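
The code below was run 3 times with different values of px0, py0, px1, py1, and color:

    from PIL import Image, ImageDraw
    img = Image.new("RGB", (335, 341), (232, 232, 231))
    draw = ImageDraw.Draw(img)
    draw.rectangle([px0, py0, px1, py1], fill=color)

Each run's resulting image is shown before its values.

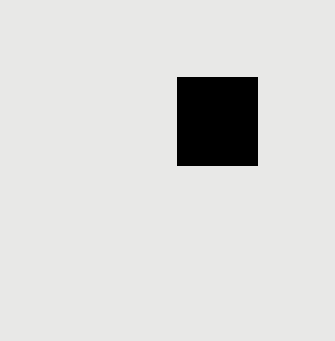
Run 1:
px0 = 177, py0 = 77, px1 = 257, py1 = 165, color = 'black'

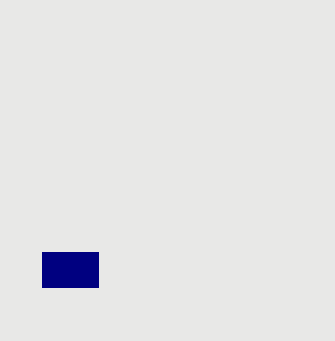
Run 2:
px0 = 42; py0 = 252; px1 = 98; py1 = 287; color = 'navy'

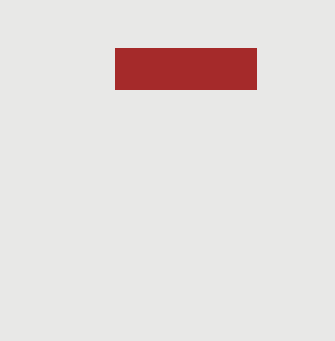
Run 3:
px0 = 115; py0 = 48; px1 = 256; py1 = 89; color = 'brown'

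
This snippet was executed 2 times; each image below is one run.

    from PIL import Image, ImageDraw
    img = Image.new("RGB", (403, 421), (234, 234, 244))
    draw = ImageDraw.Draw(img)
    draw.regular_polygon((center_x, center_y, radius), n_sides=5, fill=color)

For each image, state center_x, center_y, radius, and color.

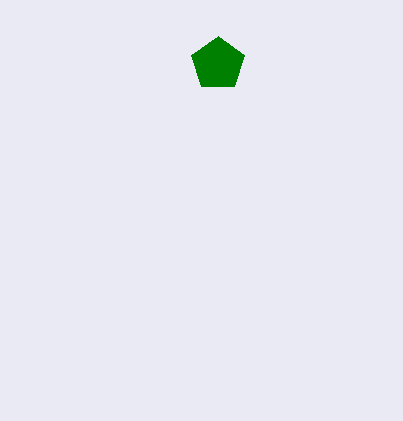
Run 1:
center_x = 218, center_y = 64, radius = 28, color = 'green'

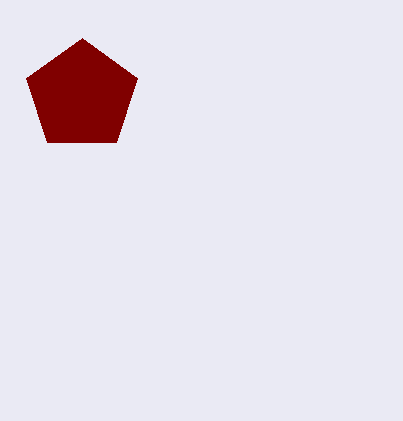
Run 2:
center_x = 82, center_y = 96, radius = 58, color = 'maroon'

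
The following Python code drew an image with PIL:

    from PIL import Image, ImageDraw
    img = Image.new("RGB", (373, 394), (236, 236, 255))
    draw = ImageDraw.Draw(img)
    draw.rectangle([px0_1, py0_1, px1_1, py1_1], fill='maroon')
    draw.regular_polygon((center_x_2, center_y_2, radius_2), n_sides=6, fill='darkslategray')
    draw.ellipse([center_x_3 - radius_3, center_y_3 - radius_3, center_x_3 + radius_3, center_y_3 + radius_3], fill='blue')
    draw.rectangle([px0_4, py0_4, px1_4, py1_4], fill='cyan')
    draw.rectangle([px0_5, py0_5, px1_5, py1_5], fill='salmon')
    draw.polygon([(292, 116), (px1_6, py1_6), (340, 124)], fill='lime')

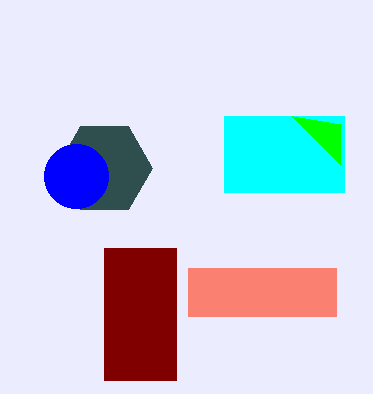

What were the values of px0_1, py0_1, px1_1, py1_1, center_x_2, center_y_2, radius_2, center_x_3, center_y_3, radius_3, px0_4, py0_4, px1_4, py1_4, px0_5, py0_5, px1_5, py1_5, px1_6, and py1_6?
px0_1 = 104, py0_1 = 248, px1_1 = 176, py1_1 = 380, center_x_2 = 104, center_y_2 = 168, radius_2 = 48, center_x_3 = 76, center_y_3 = 176, radius_3 = 32, px0_4 = 224, py0_4 = 116, px1_4 = 344, py1_4 = 192, px0_5 = 188, py0_5 = 268, px1_5 = 336, py1_5 = 316, px1_6 = 340, py1_6 = 164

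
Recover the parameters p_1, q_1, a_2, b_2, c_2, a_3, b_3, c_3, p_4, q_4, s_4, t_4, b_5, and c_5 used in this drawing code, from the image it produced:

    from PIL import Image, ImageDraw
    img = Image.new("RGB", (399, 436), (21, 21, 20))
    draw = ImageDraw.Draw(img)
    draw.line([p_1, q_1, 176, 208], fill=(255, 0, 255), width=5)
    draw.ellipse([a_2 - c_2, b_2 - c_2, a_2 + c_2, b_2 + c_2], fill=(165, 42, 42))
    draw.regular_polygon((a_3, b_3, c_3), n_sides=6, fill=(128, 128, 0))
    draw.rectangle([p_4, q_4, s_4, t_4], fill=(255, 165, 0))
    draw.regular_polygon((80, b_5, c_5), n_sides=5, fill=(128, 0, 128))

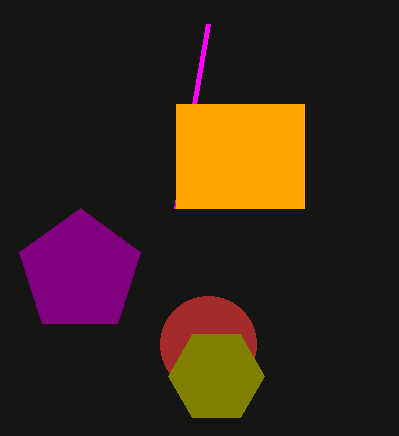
p_1 = 208; q_1 = 24; a_2 = 208; b_2 = 344; c_2 = 48; a_3 = 216; b_3 = 376; c_3 = 48; p_4 = 176; q_4 = 104; s_4 = 304; t_4 = 208; b_5 = 272; c_5 = 64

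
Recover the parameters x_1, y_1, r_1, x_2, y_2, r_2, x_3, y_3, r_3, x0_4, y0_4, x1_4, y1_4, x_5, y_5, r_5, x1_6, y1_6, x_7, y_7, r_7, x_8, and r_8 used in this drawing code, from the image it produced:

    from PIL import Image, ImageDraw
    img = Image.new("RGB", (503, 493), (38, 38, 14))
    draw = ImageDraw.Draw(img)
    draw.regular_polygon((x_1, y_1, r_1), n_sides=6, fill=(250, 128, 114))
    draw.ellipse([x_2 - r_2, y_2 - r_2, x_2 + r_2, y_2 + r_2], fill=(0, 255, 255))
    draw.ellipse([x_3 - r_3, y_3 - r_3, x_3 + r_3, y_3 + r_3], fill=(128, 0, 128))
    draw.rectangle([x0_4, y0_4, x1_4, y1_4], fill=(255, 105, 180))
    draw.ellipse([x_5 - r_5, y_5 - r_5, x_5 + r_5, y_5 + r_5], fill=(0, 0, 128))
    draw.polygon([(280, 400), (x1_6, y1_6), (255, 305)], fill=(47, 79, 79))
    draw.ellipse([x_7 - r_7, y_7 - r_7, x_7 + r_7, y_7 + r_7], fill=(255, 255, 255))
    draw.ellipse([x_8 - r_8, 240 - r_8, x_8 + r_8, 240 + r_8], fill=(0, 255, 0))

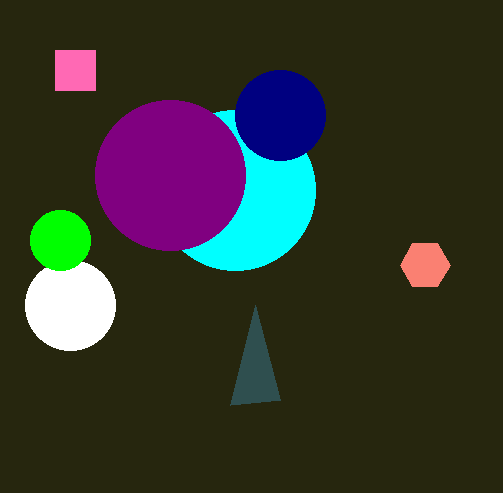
x_1 = 425; y_1 = 265; r_1 = 25; x_2 = 235; y_2 = 190; r_2 = 80; x_3 = 170; y_3 = 175; r_3 = 75; x0_4 = 55; y0_4 = 50; x1_4 = 95; y1_4 = 90; x_5 = 280; y_5 = 115; r_5 = 45; x1_6 = 230; y1_6 = 405; x_7 = 70; y_7 = 305; r_7 = 45; x_8 = 60; r_8 = 30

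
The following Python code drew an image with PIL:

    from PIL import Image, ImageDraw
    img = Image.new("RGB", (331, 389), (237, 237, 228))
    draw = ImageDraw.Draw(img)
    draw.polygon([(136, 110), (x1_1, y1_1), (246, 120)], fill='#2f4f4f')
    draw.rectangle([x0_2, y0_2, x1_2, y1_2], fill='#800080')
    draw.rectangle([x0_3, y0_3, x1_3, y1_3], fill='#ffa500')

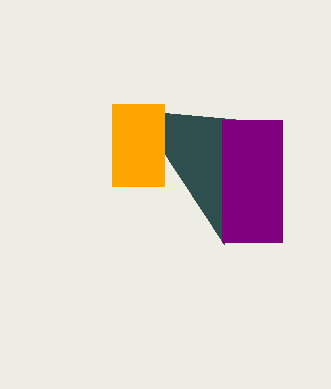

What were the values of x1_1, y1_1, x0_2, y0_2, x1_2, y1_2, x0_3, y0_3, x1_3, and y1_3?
x1_1 = 224, y1_1 = 244, x0_2 = 222, y0_2 = 120, x1_2 = 282, y1_2 = 242, x0_3 = 112, y0_3 = 104, x1_3 = 164, y1_3 = 186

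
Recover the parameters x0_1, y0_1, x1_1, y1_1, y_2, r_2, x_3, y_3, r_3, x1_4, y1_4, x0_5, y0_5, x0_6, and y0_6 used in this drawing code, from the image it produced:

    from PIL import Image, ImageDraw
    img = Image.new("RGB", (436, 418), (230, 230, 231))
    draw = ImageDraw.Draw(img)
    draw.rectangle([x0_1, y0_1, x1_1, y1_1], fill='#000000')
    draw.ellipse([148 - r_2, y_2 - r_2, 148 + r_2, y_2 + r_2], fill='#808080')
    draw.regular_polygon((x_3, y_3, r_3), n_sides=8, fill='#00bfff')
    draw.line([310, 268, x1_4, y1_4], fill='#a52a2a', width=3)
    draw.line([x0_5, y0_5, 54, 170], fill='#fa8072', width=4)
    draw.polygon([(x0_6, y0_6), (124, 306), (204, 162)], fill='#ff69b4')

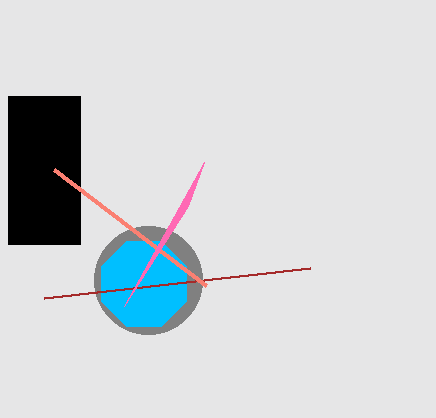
x0_1 = 8
y0_1 = 96
x1_1 = 80
y1_1 = 244
y_2 = 280
r_2 = 54
x_3 = 144
y_3 = 284
r_3 = 46
x1_4 = 44
y1_4 = 298
x0_5 = 206
y0_5 = 286
x0_6 = 188
y0_6 = 206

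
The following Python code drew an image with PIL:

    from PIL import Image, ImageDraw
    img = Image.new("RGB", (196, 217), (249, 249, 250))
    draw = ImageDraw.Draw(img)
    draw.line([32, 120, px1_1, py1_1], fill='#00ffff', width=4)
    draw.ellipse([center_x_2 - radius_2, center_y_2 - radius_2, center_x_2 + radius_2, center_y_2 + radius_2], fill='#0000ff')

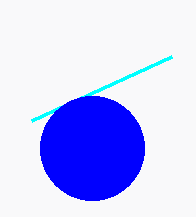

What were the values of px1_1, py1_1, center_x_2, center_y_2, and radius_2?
px1_1 = 172, py1_1 = 56, center_x_2 = 92, center_y_2 = 148, radius_2 = 52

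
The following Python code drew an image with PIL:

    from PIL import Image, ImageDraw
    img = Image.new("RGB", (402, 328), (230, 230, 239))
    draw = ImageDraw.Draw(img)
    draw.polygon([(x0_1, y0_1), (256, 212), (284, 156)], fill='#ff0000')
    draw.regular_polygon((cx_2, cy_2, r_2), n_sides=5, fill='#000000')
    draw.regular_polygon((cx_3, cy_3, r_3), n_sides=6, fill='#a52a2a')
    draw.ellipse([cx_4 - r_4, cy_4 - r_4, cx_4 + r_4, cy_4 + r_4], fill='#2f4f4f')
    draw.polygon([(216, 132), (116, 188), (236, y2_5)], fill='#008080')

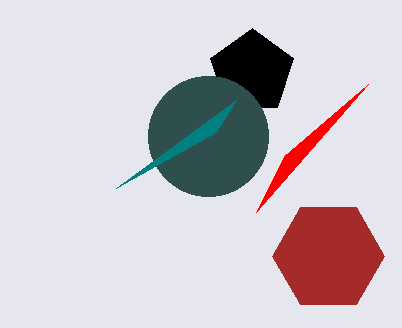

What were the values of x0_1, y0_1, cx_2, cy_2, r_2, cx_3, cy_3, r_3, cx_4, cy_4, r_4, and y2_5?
x0_1 = 368, y0_1 = 84, cx_2 = 252, cy_2 = 72, r_2 = 44, cx_3 = 328, cy_3 = 256, r_3 = 56, cx_4 = 208, cy_4 = 136, r_4 = 60, y2_5 = 100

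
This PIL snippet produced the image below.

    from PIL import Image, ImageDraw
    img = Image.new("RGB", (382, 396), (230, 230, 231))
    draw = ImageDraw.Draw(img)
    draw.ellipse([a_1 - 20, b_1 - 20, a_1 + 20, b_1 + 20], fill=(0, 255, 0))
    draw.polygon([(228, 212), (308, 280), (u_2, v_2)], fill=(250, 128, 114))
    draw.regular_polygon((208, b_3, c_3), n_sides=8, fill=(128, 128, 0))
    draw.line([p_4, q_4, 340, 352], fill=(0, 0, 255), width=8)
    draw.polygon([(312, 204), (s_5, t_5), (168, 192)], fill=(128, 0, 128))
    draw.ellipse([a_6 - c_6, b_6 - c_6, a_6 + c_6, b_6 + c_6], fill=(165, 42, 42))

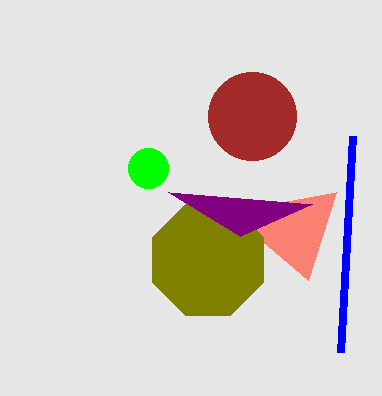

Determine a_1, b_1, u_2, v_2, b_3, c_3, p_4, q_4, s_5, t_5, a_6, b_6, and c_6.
a_1 = 148; b_1 = 168; u_2 = 336; v_2 = 192; b_3 = 260; c_3 = 60; p_4 = 352; q_4 = 136; s_5 = 240; t_5 = 236; a_6 = 252; b_6 = 116; c_6 = 44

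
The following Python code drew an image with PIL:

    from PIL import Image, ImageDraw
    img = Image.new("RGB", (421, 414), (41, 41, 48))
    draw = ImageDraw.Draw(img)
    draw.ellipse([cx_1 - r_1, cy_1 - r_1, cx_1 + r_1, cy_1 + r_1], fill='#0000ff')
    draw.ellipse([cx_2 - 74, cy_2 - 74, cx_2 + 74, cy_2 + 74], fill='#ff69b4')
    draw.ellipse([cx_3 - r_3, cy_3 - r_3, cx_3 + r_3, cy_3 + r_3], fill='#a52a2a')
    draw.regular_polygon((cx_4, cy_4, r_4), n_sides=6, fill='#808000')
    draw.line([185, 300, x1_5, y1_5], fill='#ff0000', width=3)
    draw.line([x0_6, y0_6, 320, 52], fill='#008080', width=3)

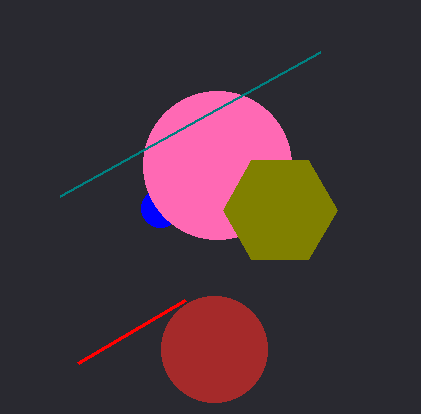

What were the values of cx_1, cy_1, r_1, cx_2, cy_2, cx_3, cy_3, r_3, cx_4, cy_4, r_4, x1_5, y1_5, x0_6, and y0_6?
cx_1 = 160
cy_1 = 208
r_1 = 19
cx_2 = 217
cy_2 = 165
cx_3 = 214
cy_3 = 349
r_3 = 53
cx_4 = 280
cy_4 = 210
r_4 = 57
x1_5 = 78
y1_5 = 363
x0_6 = 60
y0_6 = 196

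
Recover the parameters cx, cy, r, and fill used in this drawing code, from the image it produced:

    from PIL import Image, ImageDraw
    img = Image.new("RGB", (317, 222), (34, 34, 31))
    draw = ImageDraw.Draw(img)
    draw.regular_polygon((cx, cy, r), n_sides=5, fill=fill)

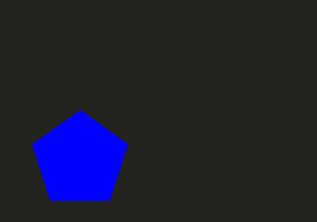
cx = 80
cy = 160
r = 50
fill = 'blue'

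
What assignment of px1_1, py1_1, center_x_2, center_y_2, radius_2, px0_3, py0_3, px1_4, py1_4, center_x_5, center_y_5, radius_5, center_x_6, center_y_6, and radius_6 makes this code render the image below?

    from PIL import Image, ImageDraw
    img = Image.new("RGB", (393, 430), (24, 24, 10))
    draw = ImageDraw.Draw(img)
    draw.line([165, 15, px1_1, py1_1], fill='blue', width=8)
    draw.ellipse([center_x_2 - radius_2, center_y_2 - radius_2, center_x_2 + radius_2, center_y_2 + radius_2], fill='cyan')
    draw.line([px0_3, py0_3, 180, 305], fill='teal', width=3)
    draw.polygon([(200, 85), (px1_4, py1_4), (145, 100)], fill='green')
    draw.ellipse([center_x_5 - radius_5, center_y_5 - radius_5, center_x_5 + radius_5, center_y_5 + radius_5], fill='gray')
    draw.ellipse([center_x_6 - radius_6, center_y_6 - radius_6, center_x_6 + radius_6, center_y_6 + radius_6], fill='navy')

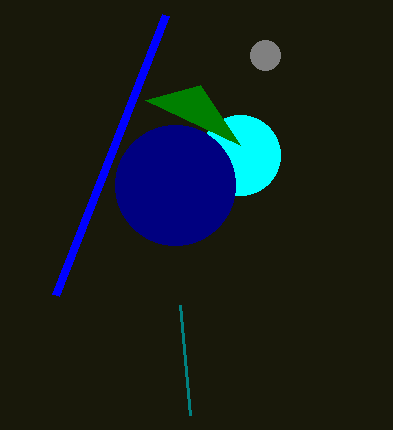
px1_1 = 55; py1_1 = 295; center_x_2 = 240; center_y_2 = 155; radius_2 = 40; px0_3 = 190; py0_3 = 415; px1_4 = 240; py1_4 = 145; center_x_5 = 265; center_y_5 = 55; radius_5 = 15; center_x_6 = 175; center_y_6 = 185; radius_6 = 60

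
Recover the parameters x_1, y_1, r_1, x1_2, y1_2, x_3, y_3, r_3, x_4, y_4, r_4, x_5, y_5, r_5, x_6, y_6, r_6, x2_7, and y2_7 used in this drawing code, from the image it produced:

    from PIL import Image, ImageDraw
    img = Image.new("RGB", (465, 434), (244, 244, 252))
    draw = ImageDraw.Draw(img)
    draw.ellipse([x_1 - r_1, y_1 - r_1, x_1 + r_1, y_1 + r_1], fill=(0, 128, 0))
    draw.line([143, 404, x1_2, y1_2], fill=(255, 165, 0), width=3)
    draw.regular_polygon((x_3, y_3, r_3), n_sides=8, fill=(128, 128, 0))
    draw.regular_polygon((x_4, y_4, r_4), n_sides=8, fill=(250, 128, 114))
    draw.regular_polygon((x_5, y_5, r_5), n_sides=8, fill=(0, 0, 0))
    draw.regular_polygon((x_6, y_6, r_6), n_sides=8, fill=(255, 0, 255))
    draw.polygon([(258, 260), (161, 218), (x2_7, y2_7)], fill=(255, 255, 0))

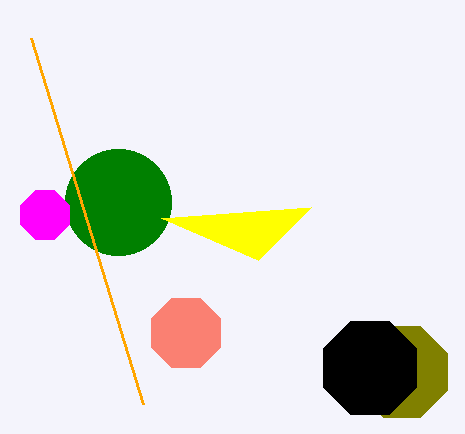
x_1 = 118
y_1 = 202
r_1 = 53
x1_2 = 31
y1_2 = 38
x_3 = 402
y_3 = 372
r_3 = 49
x_4 = 186
y_4 = 333
r_4 = 37
x_5 = 370
y_5 = 368
r_5 = 50
x_6 = 45
y_6 = 215
r_6 = 26
x2_7 = 311
y2_7 = 207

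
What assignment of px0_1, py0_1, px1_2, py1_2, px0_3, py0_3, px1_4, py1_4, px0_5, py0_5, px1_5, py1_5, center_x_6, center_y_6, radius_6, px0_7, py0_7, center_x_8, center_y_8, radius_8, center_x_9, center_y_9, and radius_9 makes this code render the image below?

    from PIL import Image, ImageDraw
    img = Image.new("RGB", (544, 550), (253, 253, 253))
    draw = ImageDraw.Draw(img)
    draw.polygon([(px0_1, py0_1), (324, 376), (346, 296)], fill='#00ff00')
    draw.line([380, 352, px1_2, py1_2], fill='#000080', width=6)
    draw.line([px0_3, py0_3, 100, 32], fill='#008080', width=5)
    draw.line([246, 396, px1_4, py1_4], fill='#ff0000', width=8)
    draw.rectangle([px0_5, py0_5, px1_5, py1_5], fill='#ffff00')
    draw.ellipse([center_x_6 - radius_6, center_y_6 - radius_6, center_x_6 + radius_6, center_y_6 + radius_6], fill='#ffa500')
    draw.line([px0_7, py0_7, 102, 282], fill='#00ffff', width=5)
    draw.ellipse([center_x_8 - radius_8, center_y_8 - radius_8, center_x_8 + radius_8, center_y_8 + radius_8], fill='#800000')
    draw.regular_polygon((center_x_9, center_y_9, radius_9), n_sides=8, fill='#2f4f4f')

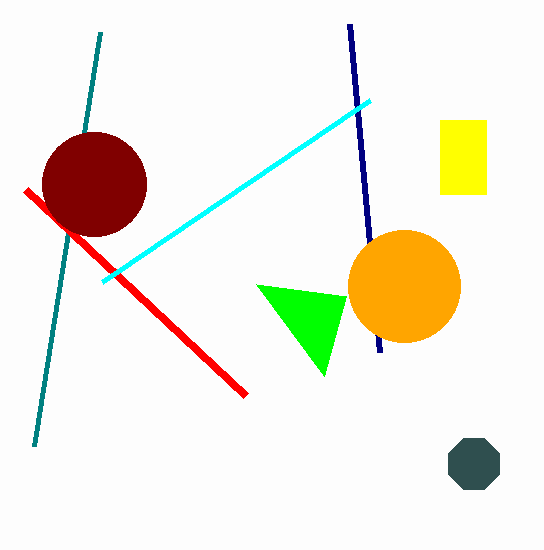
px0_1 = 256; py0_1 = 284; px1_2 = 350; py1_2 = 24; px0_3 = 34; py0_3 = 446; px1_4 = 26; py1_4 = 190; px0_5 = 440; py0_5 = 120; px1_5 = 486; py1_5 = 194; center_x_6 = 404; center_y_6 = 286; radius_6 = 56; px0_7 = 370; py0_7 = 100; center_x_8 = 94; center_y_8 = 184; radius_8 = 52; center_x_9 = 474; center_y_9 = 464; radius_9 = 28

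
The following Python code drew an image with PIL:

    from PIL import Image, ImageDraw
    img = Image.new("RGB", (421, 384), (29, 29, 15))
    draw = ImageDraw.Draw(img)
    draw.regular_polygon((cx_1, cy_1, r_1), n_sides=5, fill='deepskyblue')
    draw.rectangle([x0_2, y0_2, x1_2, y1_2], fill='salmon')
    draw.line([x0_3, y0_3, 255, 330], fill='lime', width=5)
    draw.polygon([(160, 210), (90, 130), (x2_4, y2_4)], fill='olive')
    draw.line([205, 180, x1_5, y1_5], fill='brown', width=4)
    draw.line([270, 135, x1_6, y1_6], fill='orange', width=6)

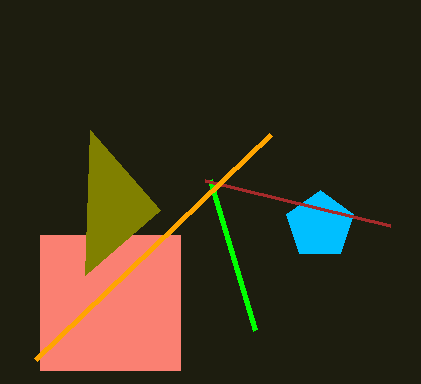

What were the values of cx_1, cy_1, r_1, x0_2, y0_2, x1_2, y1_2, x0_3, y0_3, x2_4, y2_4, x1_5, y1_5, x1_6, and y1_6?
cx_1 = 320, cy_1 = 225, r_1 = 35, x0_2 = 40, y0_2 = 235, x1_2 = 180, y1_2 = 370, x0_3 = 210, y0_3 = 180, x2_4 = 85, y2_4 = 275, x1_5 = 390, y1_5 = 225, x1_6 = 35, y1_6 = 360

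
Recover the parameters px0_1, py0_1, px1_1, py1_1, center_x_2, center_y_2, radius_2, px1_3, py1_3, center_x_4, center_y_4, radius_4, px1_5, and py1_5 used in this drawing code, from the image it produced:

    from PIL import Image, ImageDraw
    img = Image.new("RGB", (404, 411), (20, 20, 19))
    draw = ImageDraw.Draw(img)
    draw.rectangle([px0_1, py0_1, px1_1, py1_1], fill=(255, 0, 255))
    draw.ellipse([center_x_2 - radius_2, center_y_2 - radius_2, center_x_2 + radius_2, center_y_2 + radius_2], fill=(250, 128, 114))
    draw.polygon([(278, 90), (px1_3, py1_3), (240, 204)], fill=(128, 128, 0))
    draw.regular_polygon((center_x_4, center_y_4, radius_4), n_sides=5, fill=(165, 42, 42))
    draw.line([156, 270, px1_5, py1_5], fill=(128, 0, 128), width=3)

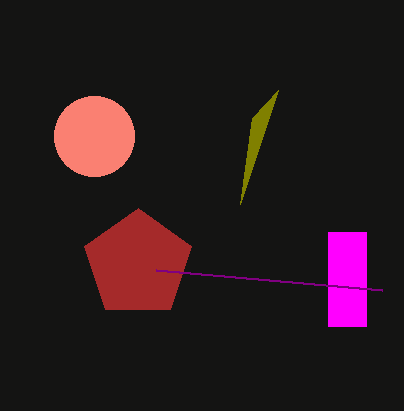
px0_1 = 328; py0_1 = 232; px1_1 = 366; py1_1 = 326; center_x_2 = 94; center_y_2 = 136; radius_2 = 40; px1_3 = 252; py1_3 = 118; center_x_4 = 138; center_y_4 = 264; radius_4 = 56; px1_5 = 382; py1_5 = 290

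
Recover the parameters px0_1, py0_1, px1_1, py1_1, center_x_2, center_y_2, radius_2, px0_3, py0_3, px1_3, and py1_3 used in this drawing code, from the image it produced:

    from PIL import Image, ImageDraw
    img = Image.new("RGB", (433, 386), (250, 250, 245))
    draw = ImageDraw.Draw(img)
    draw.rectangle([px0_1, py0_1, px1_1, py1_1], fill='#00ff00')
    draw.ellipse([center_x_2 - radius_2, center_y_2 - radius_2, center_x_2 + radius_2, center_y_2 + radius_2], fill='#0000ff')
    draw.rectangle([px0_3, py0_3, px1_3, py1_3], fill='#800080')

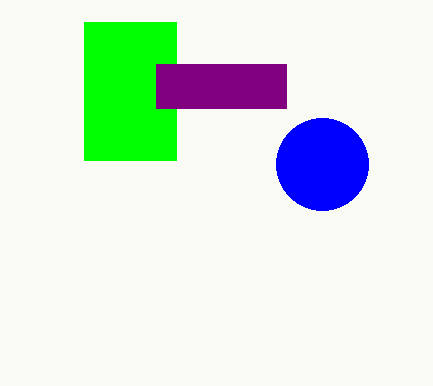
px0_1 = 84; py0_1 = 22; px1_1 = 176; py1_1 = 160; center_x_2 = 322; center_y_2 = 164; radius_2 = 46; px0_3 = 156; py0_3 = 64; px1_3 = 286; py1_3 = 108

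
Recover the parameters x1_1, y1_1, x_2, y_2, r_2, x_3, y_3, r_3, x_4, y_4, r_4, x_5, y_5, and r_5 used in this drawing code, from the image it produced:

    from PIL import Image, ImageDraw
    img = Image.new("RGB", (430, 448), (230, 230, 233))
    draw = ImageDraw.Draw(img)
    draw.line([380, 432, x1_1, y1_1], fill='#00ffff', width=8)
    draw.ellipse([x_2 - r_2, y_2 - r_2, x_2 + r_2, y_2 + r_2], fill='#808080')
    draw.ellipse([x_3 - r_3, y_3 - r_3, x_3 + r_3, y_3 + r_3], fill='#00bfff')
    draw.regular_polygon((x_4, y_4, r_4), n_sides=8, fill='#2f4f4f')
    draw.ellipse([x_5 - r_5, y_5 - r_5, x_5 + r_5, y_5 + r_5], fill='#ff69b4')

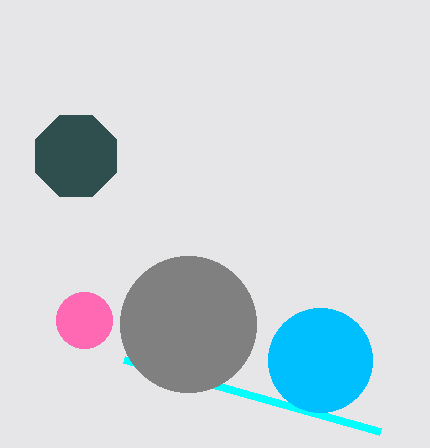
x1_1 = 124, y1_1 = 360, x_2 = 188, y_2 = 324, r_2 = 68, x_3 = 320, y_3 = 360, r_3 = 52, x_4 = 76, y_4 = 156, r_4 = 44, x_5 = 84, y_5 = 320, r_5 = 28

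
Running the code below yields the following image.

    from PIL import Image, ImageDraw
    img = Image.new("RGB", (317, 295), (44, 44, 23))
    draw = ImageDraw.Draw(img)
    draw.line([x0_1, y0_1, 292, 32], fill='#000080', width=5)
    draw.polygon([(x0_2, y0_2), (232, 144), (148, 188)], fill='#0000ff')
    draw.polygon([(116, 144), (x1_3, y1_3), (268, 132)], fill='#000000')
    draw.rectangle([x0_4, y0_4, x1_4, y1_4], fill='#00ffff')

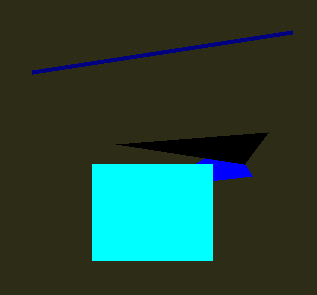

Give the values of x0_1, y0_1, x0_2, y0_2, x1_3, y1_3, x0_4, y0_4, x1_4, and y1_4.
x0_1 = 32, y0_1 = 72, x0_2 = 252, y0_2 = 176, x1_3 = 244, y1_3 = 164, x0_4 = 92, y0_4 = 164, x1_4 = 212, y1_4 = 260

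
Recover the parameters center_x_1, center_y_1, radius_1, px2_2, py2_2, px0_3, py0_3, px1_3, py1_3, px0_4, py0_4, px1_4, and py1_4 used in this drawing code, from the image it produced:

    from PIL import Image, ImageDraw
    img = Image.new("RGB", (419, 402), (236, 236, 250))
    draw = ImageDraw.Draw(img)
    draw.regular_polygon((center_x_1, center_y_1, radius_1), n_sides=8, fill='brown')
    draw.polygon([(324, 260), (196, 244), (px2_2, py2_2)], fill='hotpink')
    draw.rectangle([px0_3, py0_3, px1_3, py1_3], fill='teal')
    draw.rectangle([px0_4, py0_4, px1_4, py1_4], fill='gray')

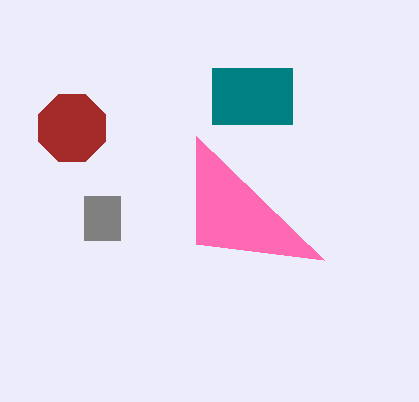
center_x_1 = 72
center_y_1 = 128
radius_1 = 36
px2_2 = 196
py2_2 = 136
px0_3 = 212
py0_3 = 68
px1_3 = 292
py1_3 = 124
px0_4 = 84
py0_4 = 196
px1_4 = 120
py1_4 = 240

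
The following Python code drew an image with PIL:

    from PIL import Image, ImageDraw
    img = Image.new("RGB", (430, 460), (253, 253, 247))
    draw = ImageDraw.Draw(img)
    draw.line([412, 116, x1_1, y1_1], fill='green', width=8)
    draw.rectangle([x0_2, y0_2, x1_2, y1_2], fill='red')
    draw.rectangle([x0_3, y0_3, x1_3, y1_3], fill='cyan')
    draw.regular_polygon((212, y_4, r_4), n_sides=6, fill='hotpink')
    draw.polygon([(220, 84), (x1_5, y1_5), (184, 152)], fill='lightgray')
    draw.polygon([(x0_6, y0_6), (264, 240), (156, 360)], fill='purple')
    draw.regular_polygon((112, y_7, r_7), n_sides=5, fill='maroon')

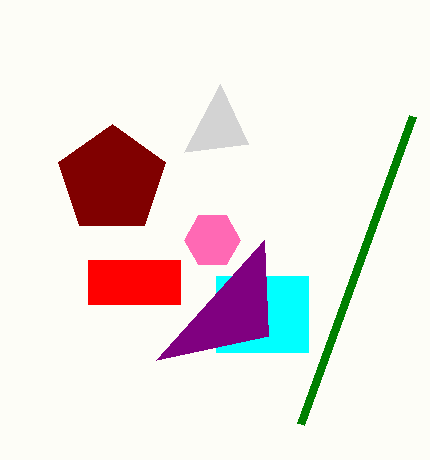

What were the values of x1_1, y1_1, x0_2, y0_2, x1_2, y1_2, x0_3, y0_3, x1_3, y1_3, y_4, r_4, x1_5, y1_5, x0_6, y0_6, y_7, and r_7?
x1_1 = 300, y1_1 = 424, x0_2 = 88, y0_2 = 260, x1_2 = 180, y1_2 = 304, x0_3 = 216, y0_3 = 276, x1_3 = 308, y1_3 = 352, y_4 = 240, r_4 = 28, x1_5 = 248, y1_5 = 144, x0_6 = 268, y0_6 = 336, y_7 = 180, r_7 = 56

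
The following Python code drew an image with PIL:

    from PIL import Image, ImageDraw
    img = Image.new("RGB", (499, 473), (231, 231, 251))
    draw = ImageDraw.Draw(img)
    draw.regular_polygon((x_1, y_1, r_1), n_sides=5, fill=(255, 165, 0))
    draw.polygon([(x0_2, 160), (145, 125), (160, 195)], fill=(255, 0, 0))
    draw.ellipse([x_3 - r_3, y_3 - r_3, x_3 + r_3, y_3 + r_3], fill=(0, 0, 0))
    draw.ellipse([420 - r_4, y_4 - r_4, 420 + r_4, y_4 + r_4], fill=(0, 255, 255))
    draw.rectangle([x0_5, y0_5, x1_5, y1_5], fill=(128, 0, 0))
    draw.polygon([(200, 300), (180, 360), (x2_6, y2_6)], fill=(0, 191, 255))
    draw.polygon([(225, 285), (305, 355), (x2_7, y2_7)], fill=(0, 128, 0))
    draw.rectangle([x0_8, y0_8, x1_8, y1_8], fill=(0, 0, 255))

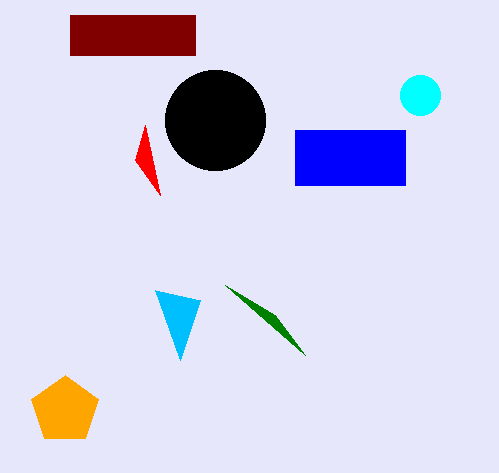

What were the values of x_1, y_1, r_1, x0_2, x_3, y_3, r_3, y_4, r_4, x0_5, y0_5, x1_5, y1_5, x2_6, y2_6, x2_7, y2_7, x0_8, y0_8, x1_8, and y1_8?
x_1 = 65; y_1 = 410; r_1 = 35; x0_2 = 135; x_3 = 215; y_3 = 120; r_3 = 50; y_4 = 95; r_4 = 20; x0_5 = 70; y0_5 = 15; x1_5 = 195; y1_5 = 55; x2_6 = 155; y2_6 = 290; x2_7 = 275; y2_7 = 315; x0_8 = 295; y0_8 = 130; x1_8 = 405; y1_8 = 185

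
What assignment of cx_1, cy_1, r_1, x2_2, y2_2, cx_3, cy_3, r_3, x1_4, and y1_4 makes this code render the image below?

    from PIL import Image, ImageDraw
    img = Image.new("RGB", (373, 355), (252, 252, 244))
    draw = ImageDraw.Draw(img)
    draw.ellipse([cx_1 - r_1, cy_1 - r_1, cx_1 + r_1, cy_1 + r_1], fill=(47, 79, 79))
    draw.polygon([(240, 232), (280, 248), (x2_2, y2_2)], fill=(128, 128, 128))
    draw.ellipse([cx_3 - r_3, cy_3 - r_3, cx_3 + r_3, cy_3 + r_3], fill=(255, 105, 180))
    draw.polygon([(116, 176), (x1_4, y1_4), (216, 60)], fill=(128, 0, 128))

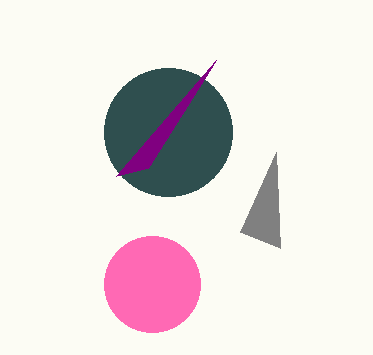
cx_1 = 168
cy_1 = 132
r_1 = 64
x2_2 = 276
y2_2 = 152
cx_3 = 152
cy_3 = 284
r_3 = 48
x1_4 = 148
y1_4 = 168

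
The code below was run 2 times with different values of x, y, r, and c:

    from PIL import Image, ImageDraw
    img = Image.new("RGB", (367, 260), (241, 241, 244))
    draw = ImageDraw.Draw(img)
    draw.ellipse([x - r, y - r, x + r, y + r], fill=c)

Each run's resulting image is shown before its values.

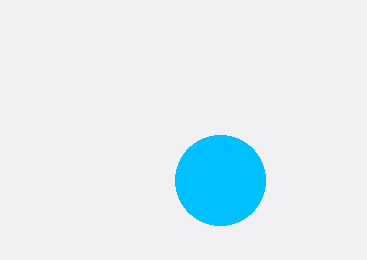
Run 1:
x = 220
y = 180
r = 45
c = 'deepskyblue'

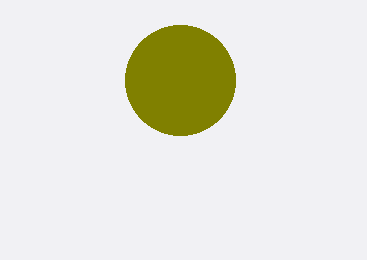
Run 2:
x = 180
y = 80
r = 55
c = 'olive'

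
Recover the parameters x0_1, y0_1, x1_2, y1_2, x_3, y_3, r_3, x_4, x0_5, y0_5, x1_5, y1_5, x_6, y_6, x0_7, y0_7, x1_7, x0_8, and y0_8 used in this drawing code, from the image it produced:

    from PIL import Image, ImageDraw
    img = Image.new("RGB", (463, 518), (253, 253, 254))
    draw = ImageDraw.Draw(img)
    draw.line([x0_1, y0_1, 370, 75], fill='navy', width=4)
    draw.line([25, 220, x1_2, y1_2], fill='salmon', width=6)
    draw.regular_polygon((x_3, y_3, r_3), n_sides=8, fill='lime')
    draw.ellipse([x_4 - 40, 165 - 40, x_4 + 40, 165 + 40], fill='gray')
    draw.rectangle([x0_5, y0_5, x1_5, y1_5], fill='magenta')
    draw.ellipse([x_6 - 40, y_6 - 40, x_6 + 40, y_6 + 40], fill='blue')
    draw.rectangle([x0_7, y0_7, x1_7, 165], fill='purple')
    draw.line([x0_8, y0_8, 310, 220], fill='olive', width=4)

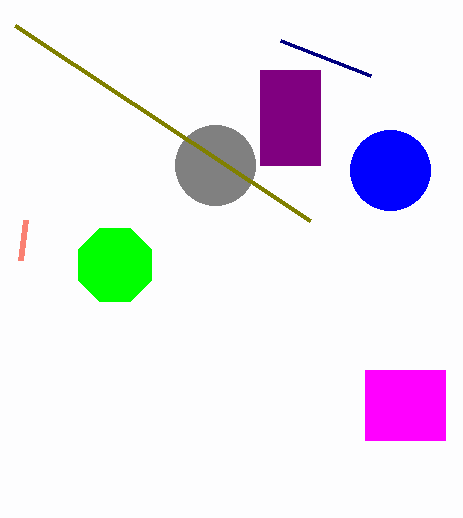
x0_1 = 280, y0_1 = 40, x1_2 = 20, y1_2 = 260, x_3 = 115, y_3 = 265, r_3 = 40, x_4 = 215, x0_5 = 365, y0_5 = 370, x1_5 = 445, y1_5 = 440, x_6 = 390, y_6 = 170, x0_7 = 260, y0_7 = 70, x1_7 = 320, x0_8 = 15, y0_8 = 25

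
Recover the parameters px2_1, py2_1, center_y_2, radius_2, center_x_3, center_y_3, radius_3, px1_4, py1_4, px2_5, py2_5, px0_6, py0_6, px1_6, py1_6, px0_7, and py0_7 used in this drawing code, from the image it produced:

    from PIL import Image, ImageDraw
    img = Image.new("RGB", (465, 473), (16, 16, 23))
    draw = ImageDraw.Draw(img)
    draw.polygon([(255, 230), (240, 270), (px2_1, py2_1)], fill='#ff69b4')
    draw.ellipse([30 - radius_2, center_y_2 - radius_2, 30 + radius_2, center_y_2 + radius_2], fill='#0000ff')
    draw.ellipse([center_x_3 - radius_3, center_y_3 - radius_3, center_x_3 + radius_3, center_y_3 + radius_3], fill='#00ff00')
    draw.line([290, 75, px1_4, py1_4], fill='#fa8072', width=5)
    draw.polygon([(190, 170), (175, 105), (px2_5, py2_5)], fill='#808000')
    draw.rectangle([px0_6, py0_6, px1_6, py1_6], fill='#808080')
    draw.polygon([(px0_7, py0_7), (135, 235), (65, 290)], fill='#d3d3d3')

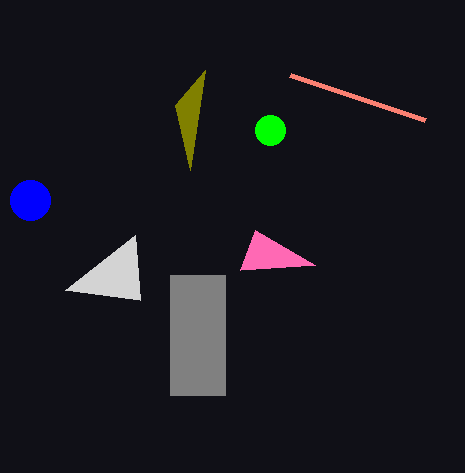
px2_1 = 315, py2_1 = 265, center_y_2 = 200, radius_2 = 20, center_x_3 = 270, center_y_3 = 130, radius_3 = 15, px1_4 = 425, py1_4 = 120, px2_5 = 205, py2_5 = 70, px0_6 = 170, py0_6 = 275, px1_6 = 225, py1_6 = 395, px0_7 = 140, py0_7 = 300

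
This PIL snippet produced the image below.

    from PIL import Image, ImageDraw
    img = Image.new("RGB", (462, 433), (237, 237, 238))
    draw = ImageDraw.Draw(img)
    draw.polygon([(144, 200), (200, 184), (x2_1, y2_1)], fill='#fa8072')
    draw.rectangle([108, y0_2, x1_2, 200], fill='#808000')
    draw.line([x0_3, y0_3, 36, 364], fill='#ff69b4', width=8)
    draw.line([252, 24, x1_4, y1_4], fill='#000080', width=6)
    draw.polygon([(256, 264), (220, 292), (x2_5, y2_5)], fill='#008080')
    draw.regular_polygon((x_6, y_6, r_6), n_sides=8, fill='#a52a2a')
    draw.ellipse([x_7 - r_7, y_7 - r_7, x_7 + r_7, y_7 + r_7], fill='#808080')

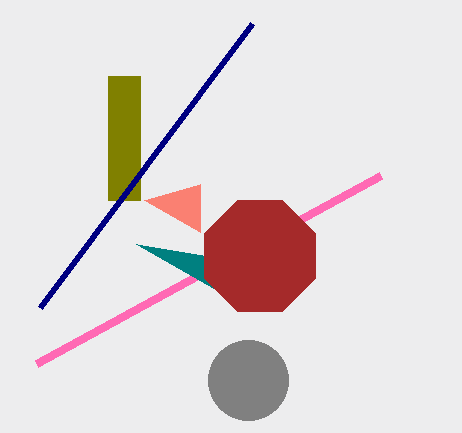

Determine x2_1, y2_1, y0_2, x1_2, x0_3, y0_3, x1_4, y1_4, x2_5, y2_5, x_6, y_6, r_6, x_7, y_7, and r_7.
x2_1 = 200; y2_1 = 232; y0_2 = 76; x1_2 = 140; x0_3 = 380; y0_3 = 176; x1_4 = 40; y1_4 = 308; x2_5 = 136; y2_5 = 244; x_6 = 260; y_6 = 256; r_6 = 60; x_7 = 248; y_7 = 380; r_7 = 40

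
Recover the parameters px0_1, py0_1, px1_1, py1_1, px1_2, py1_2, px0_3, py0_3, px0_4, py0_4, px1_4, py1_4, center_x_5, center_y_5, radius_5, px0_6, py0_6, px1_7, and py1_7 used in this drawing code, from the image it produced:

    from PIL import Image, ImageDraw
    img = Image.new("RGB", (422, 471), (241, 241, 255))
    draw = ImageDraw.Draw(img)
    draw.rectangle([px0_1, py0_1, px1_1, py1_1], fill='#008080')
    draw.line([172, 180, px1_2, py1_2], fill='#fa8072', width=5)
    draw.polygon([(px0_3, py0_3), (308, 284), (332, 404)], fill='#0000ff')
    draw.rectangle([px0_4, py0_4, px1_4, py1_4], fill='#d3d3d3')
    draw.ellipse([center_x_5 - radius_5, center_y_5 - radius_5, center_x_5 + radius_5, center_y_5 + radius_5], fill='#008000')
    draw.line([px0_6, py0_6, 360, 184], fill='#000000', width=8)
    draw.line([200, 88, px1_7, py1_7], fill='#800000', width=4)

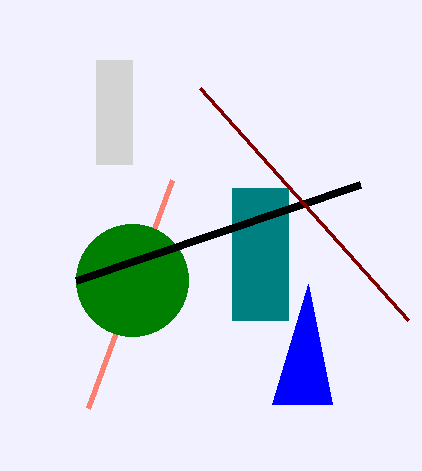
px0_1 = 232, py0_1 = 188, px1_1 = 288, py1_1 = 320, px1_2 = 88, py1_2 = 408, px0_3 = 272, py0_3 = 404, px0_4 = 96, py0_4 = 60, px1_4 = 132, py1_4 = 164, center_x_5 = 132, center_y_5 = 280, radius_5 = 56, px0_6 = 76, py0_6 = 280, px1_7 = 408, py1_7 = 320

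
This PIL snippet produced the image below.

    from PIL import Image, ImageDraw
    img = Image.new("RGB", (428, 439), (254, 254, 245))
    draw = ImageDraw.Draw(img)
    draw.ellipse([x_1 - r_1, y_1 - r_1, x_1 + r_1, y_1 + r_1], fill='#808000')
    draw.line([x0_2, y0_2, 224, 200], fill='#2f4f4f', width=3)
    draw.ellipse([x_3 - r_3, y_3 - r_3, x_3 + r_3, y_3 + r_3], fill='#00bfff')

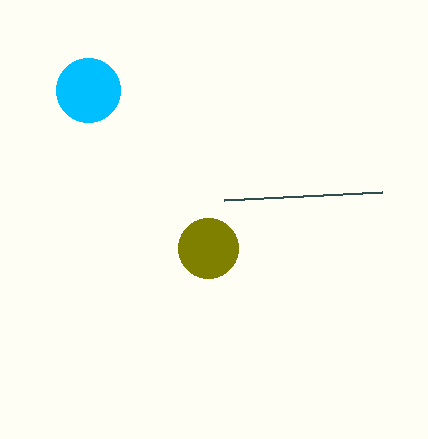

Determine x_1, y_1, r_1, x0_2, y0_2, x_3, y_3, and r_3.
x_1 = 208
y_1 = 248
r_1 = 30
x0_2 = 382
y0_2 = 192
x_3 = 88
y_3 = 90
r_3 = 32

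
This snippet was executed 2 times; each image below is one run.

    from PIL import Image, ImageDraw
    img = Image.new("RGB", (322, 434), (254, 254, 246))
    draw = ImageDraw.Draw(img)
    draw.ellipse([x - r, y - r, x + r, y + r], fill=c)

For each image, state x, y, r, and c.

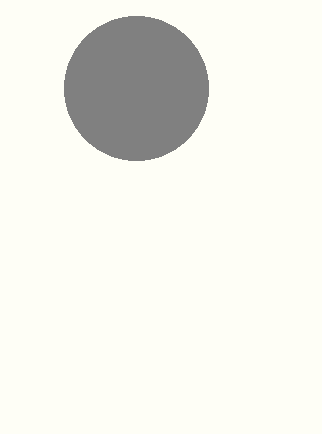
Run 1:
x = 136
y = 88
r = 72
c = 'gray'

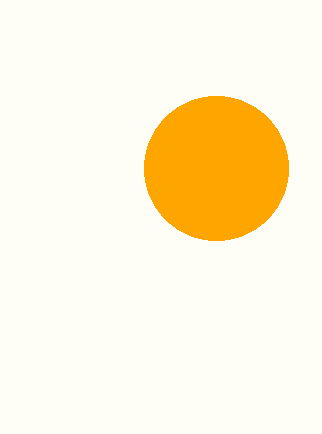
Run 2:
x = 216; y = 168; r = 72; c = 'orange'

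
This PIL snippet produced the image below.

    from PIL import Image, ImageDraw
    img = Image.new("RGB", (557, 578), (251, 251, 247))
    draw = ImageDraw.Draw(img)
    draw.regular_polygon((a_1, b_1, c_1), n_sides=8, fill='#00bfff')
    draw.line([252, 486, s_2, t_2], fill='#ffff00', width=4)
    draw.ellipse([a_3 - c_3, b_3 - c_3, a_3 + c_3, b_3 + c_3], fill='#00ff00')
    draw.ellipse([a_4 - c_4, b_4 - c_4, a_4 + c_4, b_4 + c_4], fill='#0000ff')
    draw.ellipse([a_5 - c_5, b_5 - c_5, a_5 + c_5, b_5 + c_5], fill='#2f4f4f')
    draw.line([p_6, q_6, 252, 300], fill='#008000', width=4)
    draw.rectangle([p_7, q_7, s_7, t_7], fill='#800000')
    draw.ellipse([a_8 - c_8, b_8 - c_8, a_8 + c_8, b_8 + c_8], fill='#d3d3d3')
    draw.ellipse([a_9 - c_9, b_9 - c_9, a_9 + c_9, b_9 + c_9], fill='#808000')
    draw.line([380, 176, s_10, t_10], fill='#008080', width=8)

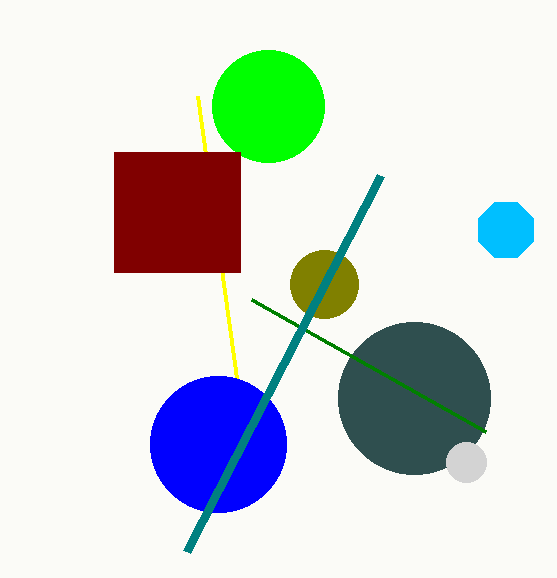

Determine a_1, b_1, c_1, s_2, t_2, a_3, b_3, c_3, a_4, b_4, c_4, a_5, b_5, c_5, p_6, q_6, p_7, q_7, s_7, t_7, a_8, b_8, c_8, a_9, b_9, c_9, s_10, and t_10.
a_1 = 506, b_1 = 230, c_1 = 30, s_2 = 198, t_2 = 96, a_3 = 268, b_3 = 106, c_3 = 56, a_4 = 218, b_4 = 444, c_4 = 68, a_5 = 414, b_5 = 398, c_5 = 76, p_6 = 486, q_6 = 432, p_7 = 114, q_7 = 152, s_7 = 240, t_7 = 272, a_8 = 466, b_8 = 462, c_8 = 20, a_9 = 324, b_9 = 284, c_9 = 34, s_10 = 186, t_10 = 552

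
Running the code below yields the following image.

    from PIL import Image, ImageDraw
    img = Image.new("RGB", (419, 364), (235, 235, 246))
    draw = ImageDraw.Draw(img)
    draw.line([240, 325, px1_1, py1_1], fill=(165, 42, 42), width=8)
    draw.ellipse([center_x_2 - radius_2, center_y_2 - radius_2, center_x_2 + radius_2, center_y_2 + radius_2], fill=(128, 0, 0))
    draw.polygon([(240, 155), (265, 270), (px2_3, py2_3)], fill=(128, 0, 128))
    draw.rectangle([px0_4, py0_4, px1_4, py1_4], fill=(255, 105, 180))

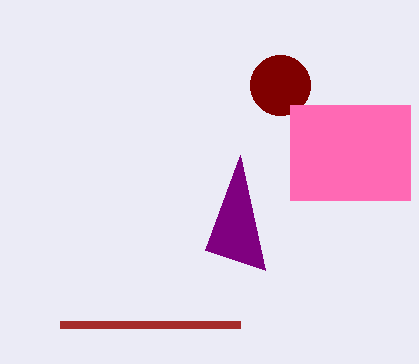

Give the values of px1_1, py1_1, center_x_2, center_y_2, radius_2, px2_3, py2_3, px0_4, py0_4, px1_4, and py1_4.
px1_1 = 60
py1_1 = 325
center_x_2 = 280
center_y_2 = 85
radius_2 = 30
px2_3 = 205
py2_3 = 250
px0_4 = 290
py0_4 = 105
px1_4 = 410
py1_4 = 200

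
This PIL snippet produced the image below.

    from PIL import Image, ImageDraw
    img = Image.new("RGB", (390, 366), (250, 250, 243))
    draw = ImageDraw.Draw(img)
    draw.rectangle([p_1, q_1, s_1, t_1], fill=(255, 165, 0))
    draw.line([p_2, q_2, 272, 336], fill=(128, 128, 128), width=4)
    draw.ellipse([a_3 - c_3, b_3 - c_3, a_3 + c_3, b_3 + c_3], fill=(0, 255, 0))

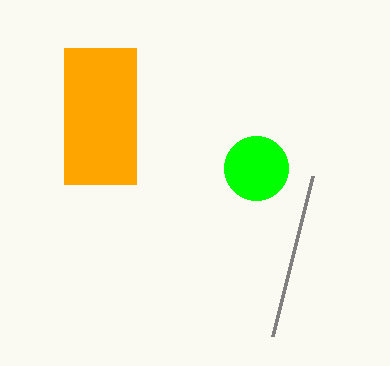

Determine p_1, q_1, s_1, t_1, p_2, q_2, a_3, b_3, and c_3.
p_1 = 64; q_1 = 48; s_1 = 136; t_1 = 184; p_2 = 312; q_2 = 176; a_3 = 256; b_3 = 168; c_3 = 32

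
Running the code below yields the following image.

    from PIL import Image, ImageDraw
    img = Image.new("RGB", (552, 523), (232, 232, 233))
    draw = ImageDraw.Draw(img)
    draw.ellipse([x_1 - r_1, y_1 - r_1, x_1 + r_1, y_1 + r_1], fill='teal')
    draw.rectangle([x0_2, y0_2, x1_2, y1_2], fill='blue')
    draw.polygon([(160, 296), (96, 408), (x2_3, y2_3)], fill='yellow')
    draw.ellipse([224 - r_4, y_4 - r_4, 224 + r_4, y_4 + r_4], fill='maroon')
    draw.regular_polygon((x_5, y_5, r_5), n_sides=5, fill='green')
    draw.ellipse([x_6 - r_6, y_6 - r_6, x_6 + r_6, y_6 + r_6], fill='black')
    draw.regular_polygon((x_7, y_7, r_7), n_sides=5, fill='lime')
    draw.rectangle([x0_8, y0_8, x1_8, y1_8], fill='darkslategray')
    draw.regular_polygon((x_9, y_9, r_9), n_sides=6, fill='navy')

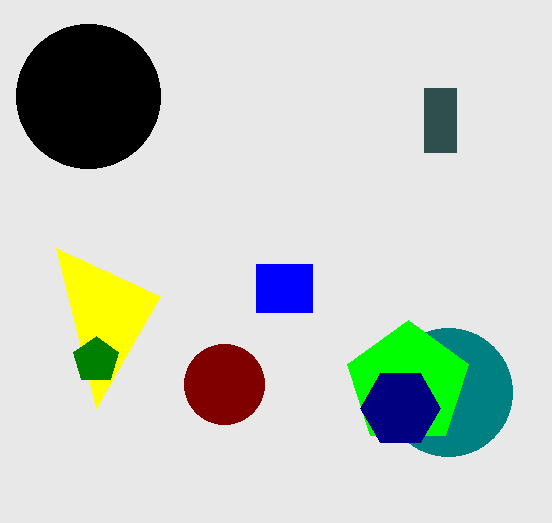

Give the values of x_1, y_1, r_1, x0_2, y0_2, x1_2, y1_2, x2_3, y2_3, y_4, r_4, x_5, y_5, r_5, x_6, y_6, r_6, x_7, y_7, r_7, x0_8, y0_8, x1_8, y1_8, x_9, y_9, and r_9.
x_1 = 448
y_1 = 392
r_1 = 64
x0_2 = 256
y0_2 = 264
x1_2 = 312
y1_2 = 312
x2_3 = 56
y2_3 = 248
y_4 = 384
r_4 = 40
x_5 = 96
y_5 = 360
r_5 = 24
x_6 = 88
y_6 = 96
r_6 = 72
x_7 = 408
y_7 = 384
r_7 = 64
x0_8 = 424
y0_8 = 88
x1_8 = 456
y1_8 = 152
x_9 = 400
y_9 = 408
r_9 = 40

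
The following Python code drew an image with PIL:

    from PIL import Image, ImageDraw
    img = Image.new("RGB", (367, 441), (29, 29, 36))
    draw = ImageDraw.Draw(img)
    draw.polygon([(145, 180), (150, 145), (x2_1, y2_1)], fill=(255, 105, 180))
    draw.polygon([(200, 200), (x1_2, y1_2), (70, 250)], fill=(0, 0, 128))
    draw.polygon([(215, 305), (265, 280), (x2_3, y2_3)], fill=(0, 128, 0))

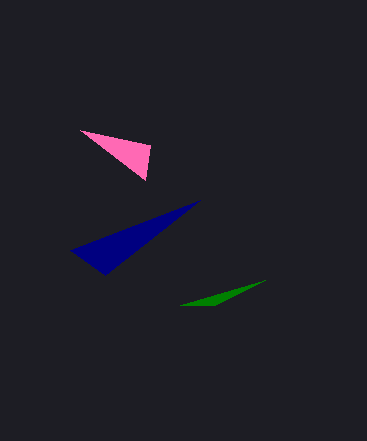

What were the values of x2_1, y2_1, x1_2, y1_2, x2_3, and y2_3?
x2_1 = 80; y2_1 = 130; x1_2 = 105; y1_2 = 275; x2_3 = 180; y2_3 = 305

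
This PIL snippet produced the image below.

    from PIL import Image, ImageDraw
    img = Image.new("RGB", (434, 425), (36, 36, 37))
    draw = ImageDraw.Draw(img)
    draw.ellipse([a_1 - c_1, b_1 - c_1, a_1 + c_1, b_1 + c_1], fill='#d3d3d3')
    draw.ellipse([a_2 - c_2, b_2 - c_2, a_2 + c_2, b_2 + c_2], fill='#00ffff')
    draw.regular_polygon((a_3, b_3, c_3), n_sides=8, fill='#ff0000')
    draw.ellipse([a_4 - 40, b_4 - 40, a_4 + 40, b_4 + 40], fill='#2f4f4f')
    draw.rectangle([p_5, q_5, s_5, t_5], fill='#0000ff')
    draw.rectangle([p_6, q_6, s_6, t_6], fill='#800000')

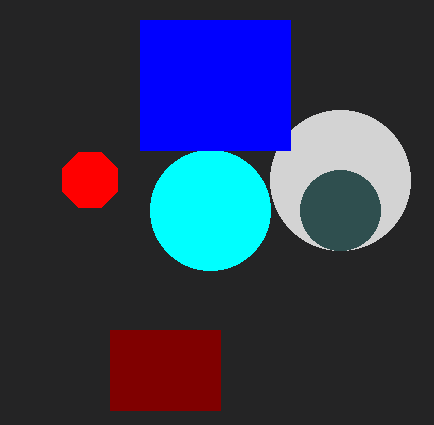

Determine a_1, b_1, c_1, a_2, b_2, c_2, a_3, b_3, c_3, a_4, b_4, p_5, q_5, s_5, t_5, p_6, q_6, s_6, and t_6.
a_1 = 340
b_1 = 180
c_1 = 70
a_2 = 210
b_2 = 210
c_2 = 60
a_3 = 90
b_3 = 180
c_3 = 30
a_4 = 340
b_4 = 210
p_5 = 140
q_5 = 20
s_5 = 290
t_5 = 150
p_6 = 110
q_6 = 330
s_6 = 220
t_6 = 410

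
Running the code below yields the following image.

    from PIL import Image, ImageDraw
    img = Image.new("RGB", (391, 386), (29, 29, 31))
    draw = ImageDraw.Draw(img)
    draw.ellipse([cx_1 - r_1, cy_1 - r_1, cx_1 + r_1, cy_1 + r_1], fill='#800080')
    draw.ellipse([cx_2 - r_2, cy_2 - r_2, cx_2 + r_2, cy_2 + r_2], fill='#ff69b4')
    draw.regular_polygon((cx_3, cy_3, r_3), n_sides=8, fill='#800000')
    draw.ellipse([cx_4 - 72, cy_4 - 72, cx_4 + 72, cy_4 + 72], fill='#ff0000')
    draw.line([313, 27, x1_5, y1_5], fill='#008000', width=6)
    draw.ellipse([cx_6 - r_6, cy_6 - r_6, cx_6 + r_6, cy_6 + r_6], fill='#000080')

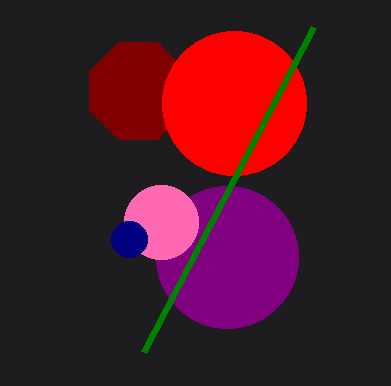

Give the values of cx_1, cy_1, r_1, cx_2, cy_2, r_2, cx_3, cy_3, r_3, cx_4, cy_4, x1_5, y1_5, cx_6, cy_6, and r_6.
cx_1 = 227, cy_1 = 257, r_1 = 71, cx_2 = 161, cy_2 = 222, r_2 = 37, cx_3 = 138, cy_3 = 91, r_3 = 52, cx_4 = 234, cy_4 = 103, x1_5 = 143, y1_5 = 352, cx_6 = 129, cy_6 = 239, r_6 = 18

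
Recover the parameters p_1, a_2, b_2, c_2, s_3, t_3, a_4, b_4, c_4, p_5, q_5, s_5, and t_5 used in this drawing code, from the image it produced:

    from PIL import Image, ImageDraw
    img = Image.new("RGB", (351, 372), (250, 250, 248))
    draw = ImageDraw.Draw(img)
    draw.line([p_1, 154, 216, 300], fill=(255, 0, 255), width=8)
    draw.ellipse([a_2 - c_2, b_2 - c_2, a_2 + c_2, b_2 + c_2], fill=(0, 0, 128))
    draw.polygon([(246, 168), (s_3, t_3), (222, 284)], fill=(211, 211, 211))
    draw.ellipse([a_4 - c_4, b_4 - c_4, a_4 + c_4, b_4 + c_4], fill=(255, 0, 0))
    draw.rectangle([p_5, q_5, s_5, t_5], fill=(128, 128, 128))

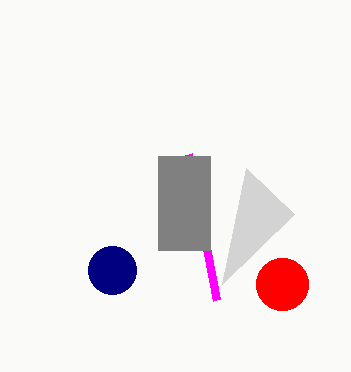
p_1 = 188
a_2 = 112
b_2 = 270
c_2 = 24
s_3 = 294
t_3 = 214
a_4 = 282
b_4 = 284
c_4 = 26
p_5 = 158
q_5 = 156
s_5 = 210
t_5 = 250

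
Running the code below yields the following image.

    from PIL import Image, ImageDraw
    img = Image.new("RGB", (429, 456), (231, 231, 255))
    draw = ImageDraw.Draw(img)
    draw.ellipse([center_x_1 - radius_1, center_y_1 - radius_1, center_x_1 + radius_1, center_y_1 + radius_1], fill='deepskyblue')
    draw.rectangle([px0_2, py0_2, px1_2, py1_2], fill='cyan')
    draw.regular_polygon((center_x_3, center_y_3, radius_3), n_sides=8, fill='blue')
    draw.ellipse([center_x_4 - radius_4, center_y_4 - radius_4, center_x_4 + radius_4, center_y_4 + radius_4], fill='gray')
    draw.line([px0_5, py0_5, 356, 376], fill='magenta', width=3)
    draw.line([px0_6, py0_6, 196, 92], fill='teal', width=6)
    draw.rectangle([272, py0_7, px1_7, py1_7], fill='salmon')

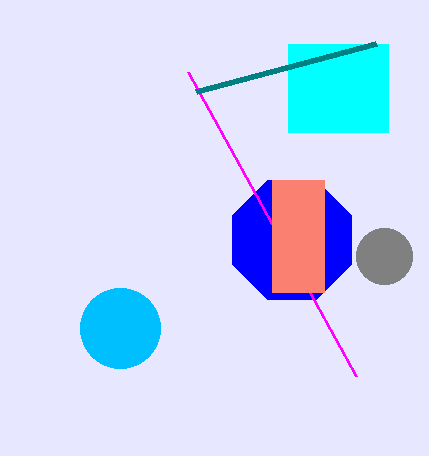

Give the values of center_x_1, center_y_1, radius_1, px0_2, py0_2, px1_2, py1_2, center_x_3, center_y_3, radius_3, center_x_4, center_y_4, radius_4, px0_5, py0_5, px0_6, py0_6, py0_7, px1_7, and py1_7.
center_x_1 = 120; center_y_1 = 328; radius_1 = 40; px0_2 = 288; py0_2 = 44; px1_2 = 388; py1_2 = 132; center_x_3 = 292; center_y_3 = 240; radius_3 = 64; center_x_4 = 384; center_y_4 = 256; radius_4 = 28; px0_5 = 188; py0_5 = 72; px0_6 = 376; py0_6 = 44; py0_7 = 180; px1_7 = 324; py1_7 = 292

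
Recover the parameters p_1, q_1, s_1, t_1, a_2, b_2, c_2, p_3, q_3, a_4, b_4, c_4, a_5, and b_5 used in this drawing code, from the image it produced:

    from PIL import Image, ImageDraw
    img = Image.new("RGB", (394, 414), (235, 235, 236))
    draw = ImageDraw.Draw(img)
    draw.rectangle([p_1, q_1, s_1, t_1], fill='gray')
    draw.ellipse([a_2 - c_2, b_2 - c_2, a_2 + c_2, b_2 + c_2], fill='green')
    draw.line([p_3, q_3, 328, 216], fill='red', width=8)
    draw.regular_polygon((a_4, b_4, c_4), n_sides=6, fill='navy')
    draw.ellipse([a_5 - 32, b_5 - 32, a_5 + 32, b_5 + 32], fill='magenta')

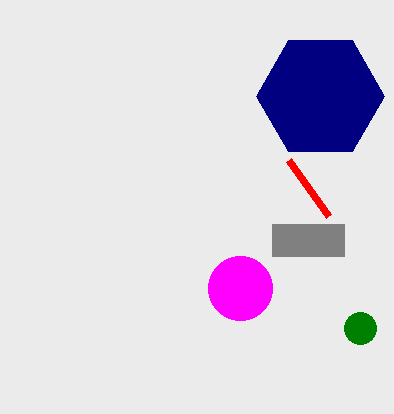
p_1 = 272
q_1 = 224
s_1 = 344
t_1 = 256
a_2 = 360
b_2 = 328
c_2 = 16
p_3 = 288
q_3 = 160
a_4 = 320
b_4 = 96
c_4 = 64
a_5 = 240
b_5 = 288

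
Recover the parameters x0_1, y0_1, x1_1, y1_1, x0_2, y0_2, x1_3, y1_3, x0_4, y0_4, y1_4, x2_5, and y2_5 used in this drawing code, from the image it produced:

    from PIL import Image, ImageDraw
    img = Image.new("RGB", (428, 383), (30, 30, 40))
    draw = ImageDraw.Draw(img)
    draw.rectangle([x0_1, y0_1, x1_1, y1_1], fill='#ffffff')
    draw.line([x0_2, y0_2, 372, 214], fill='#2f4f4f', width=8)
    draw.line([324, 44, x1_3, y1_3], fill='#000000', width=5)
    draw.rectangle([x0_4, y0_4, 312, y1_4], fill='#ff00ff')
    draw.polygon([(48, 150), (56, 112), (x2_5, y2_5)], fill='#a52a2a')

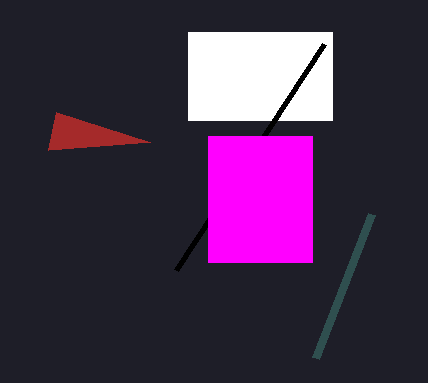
x0_1 = 188
y0_1 = 32
x1_1 = 332
y1_1 = 120
x0_2 = 316
y0_2 = 358
x1_3 = 176
y1_3 = 270
x0_4 = 208
y0_4 = 136
y1_4 = 262
x2_5 = 150
y2_5 = 142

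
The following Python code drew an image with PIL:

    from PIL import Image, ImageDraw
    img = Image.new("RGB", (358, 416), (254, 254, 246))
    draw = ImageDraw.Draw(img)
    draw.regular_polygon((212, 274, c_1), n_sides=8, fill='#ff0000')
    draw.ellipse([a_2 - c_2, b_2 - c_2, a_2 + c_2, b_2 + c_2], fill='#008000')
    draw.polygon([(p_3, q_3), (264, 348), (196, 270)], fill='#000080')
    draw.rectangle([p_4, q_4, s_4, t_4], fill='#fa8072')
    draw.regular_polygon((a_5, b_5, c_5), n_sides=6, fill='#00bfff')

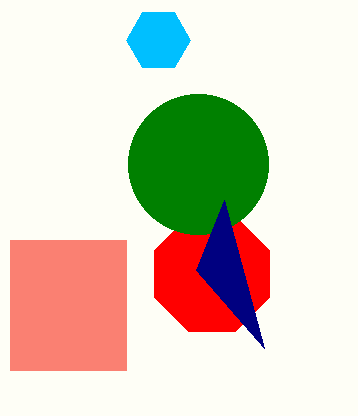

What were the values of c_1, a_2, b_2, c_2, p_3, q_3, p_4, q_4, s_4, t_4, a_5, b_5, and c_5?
c_1 = 62, a_2 = 198, b_2 = 164, c_2 = 70, p_3 = 224, q_3 = 200, p_4 = 10, q_4 = 240, s_4 = 126, t_4 = 370, a_5 = 158, b_5 = 40, c_5 = 32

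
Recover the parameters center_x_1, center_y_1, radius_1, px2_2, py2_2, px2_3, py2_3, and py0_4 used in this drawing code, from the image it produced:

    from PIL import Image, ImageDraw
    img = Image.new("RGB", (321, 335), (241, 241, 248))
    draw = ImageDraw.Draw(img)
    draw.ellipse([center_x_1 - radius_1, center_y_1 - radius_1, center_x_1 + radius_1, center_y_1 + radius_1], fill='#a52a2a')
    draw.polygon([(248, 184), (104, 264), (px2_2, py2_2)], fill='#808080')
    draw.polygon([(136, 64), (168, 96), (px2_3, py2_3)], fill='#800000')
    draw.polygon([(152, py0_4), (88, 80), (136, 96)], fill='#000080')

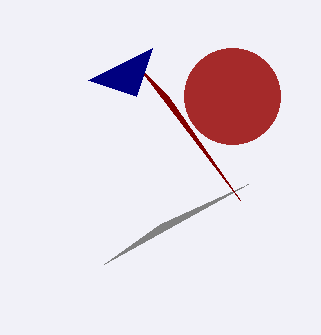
center_x_1 = 232; center_y_1 = 96; radius_1 = 48; px2_2 = 160; py2_2 = 224; px2_3 = 240; py2_3 = 200; py0_4 = 48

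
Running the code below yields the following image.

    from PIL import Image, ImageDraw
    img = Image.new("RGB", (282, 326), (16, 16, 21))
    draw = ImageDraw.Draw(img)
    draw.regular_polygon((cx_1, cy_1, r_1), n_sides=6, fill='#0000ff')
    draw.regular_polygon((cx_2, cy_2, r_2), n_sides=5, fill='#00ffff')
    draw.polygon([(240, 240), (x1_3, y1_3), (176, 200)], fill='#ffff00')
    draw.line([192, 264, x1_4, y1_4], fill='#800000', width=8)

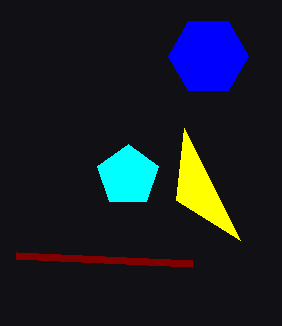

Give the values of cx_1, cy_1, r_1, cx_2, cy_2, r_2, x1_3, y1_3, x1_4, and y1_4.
cx_1 = 208
cy_1 = 56
r_1 = 40
cx_2 = 128
cy_2 = 176
r_2 = 32
x1_3 = 184
y1_3 = 128
x1_4 = 16
y1_4 = 256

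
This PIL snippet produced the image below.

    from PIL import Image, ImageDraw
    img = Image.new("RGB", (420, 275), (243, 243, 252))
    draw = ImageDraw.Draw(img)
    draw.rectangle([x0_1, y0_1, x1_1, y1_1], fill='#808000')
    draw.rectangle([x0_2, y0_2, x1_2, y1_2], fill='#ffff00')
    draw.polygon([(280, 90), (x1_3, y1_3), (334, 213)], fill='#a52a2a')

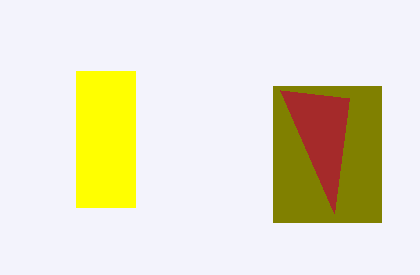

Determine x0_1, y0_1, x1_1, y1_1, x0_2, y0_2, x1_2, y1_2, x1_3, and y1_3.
x0_1 = 273
y0_1 = 86
x1_1 = 381
y1_1 = 222
x0_2 = 76
y0_2 = 71
x1_2 = 135
y1_2 = 207
x1_3 = 349
y1_3 = 98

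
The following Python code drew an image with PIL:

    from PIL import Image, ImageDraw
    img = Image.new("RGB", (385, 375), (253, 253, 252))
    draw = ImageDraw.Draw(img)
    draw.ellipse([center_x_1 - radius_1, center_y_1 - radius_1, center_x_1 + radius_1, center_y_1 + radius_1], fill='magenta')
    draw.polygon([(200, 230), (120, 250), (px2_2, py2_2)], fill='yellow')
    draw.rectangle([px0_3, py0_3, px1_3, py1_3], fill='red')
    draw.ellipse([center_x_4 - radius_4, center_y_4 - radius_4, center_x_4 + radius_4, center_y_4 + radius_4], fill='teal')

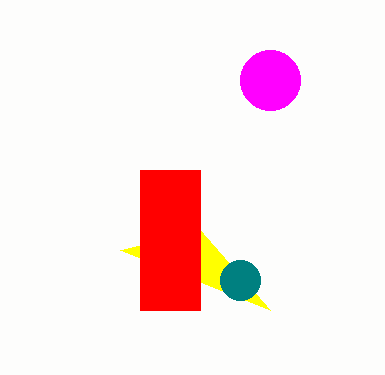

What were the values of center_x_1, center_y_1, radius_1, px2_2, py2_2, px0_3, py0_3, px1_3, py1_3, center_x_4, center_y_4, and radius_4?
center_x_1 = 270, center_y_1 = 80, radius_1 = 30, px2_2 = 270, py2_2 = 310, px0_3 = 140, py0_3 = 170, px1_3 = 200, py1_3 = 310, center_x_4 = 240, center_y_4 = 280, radius_4 = 20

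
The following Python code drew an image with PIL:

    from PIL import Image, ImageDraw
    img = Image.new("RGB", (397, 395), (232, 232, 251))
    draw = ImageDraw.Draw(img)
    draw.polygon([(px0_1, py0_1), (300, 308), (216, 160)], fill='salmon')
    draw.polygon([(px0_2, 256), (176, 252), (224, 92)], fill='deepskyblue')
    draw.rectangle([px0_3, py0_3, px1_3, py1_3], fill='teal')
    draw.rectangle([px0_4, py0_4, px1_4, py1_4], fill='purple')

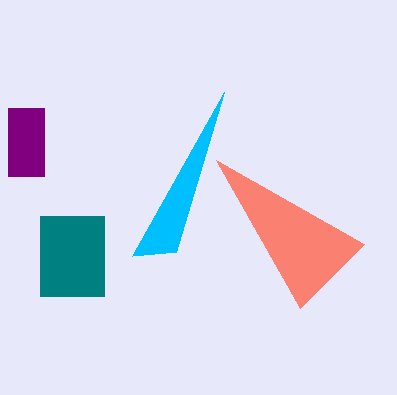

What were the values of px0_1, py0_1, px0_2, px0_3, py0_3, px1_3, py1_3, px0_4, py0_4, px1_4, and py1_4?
px0_1 = 364; py0_1 = 244; px0_2 = 132; px0_3 = 40; py0_3 = 216; px1_3 = 104; py1_3 = 296; px0_4 = 8; py0_4 = 108; px1_4 = 44; py1_4 = 176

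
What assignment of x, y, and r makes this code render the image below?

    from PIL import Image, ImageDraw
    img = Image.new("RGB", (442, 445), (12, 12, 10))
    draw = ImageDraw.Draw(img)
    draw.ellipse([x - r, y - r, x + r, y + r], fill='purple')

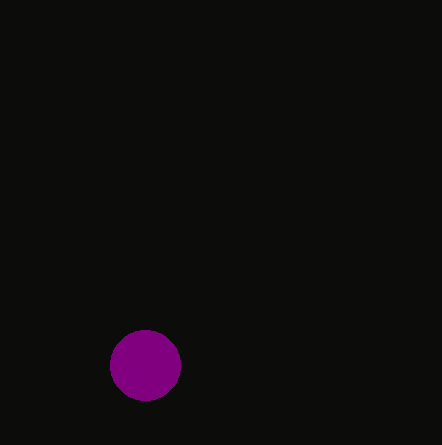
x = 145
y = 365
r = 35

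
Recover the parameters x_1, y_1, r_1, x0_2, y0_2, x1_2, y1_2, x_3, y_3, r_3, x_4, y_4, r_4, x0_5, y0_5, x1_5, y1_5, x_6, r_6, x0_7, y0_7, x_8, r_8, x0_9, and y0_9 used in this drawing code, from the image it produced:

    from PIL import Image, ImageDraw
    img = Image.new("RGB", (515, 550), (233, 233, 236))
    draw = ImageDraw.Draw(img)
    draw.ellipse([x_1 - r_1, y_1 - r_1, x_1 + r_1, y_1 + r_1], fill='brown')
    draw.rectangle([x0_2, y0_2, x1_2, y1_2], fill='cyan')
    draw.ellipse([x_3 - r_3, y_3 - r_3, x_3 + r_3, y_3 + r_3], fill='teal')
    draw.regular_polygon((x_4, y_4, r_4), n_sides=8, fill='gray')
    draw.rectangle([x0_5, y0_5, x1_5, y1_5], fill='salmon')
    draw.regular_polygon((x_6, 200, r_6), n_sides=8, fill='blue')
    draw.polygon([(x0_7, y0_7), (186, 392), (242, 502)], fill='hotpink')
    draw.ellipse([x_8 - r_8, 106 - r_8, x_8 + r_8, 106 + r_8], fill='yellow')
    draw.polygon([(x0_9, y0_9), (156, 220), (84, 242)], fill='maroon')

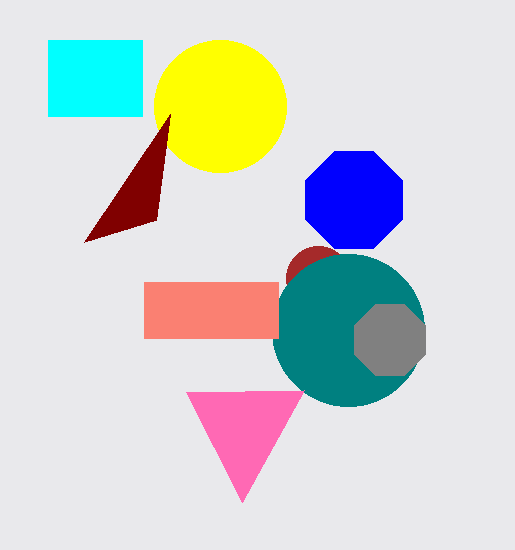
x_1 = 318, y_1 = 278, r_1 = 32, x0_2 = 48, y0_2 = 40, x1_2 = 142, y1_2 = 116, x_3 = 348, y_3 = 330, r_3 = 76, x_4 = 390, y_4 = 340, r_4 = 38, x0_5 = 144, y0_5 = 282, x1_5 = 278, y1_5 = 338, x_6 = 354, r_6 = 52, x0_7 = 304, y0_7 = 390, x_8 = 220, r_8 = 66, x0_9 = 170, y0_9 = 114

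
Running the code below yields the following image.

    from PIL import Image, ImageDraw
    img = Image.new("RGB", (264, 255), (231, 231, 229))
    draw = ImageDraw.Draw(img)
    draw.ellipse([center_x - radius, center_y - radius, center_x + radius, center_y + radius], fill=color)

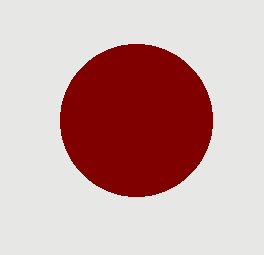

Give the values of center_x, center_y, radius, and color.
center_x = 136, center_y = 120, radius = 76, color = 'maroon'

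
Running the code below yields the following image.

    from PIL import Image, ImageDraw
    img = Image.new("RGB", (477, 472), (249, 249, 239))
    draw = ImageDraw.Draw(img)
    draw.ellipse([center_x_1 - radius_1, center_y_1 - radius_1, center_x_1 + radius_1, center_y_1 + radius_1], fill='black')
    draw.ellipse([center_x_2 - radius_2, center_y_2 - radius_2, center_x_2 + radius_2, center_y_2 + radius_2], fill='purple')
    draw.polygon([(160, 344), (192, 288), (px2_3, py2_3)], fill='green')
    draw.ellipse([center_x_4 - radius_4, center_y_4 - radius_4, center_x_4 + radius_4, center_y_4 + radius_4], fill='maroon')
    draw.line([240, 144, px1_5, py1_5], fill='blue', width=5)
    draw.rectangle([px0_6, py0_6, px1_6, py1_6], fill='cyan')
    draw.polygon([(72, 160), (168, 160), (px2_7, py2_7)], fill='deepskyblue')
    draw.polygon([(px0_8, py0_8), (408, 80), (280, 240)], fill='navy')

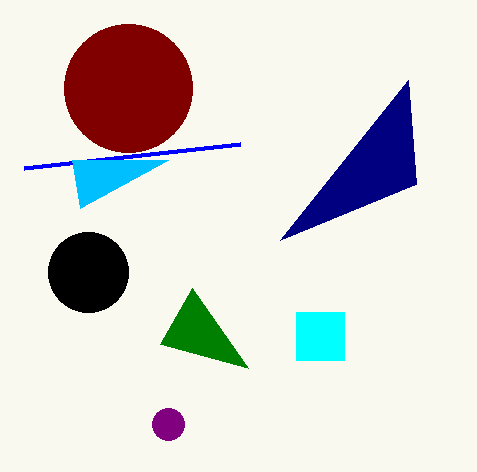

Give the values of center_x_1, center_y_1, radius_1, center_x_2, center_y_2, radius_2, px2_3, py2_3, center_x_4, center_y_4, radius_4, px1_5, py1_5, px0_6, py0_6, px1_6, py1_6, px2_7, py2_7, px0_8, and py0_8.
center_x_1 = 88, center_y_1 = 272, radius_1 = 40, center_x_2 = 168, center_y_2 = 424, radius_2 = 16, px2_3 = 248, py2_3 = 368, center_x_4 = 128, center_y_4 = 88, radius_4 = 64, px1_5 = 24, py1_5 = 168, px0_6 = 296, py0_6 = 312, px1_6 = 344, py1_6 = 360, px2_7 = 80, py2_7 = 208, px0_8 = 416, py0_8 = 184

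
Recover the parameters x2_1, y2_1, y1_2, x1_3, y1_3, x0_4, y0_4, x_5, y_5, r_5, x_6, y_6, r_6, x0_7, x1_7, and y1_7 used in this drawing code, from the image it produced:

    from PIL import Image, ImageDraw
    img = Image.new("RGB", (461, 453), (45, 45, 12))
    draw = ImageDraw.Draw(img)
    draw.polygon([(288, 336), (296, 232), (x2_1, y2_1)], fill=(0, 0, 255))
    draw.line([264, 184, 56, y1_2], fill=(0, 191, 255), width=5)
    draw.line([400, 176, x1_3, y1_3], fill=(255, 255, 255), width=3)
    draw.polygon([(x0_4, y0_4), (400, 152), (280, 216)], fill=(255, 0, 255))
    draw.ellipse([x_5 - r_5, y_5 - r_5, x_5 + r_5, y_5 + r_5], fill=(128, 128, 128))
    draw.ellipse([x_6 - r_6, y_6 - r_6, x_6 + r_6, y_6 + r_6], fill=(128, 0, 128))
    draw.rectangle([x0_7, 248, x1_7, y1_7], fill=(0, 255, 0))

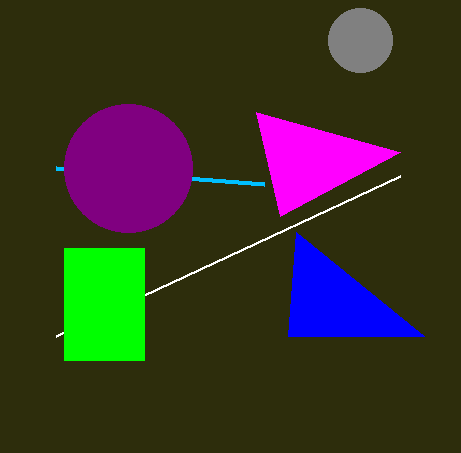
x2_1 = 424; y2_1 = 336; y1_2 = 168; x1_3 = 56; y1_3 = 336; x0_4 = 256; y0_4 = 112; x_5 = 360; y_5 = 40; r_5 = 32; x_6 = 128; y_6 = 168; r_6 = 64; x0_7 = 64; x1_7 = 144; y1_7 = 360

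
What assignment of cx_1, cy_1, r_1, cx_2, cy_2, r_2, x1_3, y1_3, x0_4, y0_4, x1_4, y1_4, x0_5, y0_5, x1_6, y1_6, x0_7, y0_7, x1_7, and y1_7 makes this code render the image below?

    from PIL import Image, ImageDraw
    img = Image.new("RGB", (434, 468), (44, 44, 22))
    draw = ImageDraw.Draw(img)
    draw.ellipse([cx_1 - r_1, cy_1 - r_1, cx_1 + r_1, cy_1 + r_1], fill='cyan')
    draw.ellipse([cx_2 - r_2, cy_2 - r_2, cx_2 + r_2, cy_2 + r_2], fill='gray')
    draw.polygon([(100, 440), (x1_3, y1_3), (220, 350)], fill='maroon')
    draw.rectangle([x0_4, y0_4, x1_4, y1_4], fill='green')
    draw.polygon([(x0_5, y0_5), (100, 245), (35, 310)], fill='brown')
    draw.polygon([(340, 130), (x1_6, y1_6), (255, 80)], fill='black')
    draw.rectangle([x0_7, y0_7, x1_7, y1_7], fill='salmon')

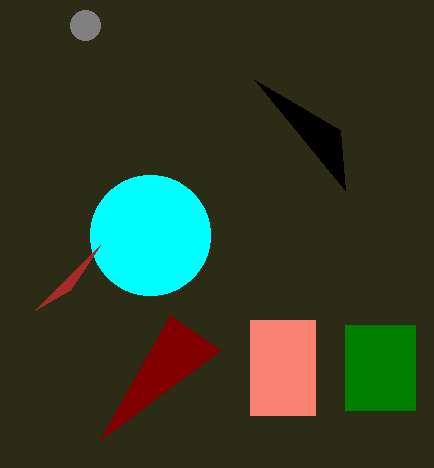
cx_1 = 150, cy_1 = 235, r_1 = 60, cx_2 = 85, cy_2 = 25, r_2 = 15, x1_3 = 170, y1_3 = 315, x0_4 = 345, y0_4 = 325, x1_4 = 415, y1_4 = 410, x0_5 = 70, y0_5 = 290, x1_6 = 345, y1_6 = 190, x0_7 = 250, y0_7 = 320, x1_7 = 315, y1_7 = 415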